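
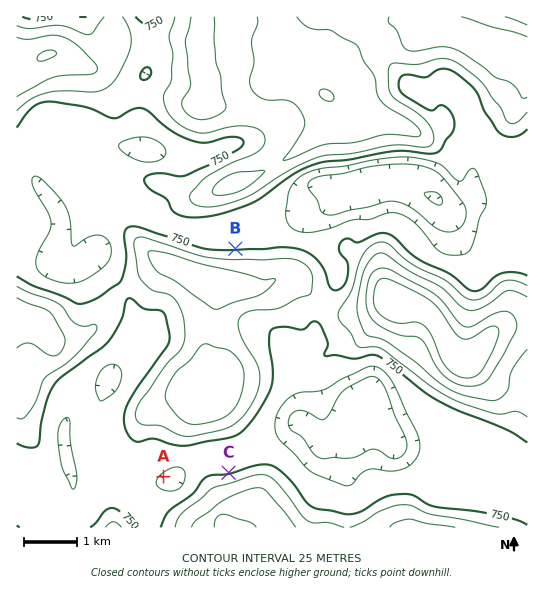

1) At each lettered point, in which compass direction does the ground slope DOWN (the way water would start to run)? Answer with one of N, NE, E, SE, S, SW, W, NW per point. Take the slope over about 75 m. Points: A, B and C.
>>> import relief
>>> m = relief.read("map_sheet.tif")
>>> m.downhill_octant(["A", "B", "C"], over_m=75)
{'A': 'SE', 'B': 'N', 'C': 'N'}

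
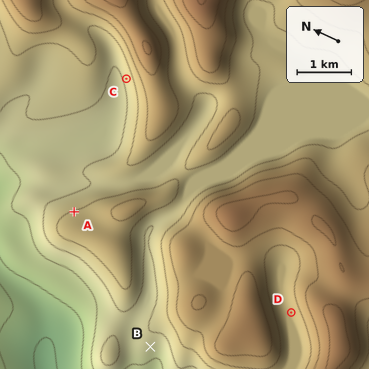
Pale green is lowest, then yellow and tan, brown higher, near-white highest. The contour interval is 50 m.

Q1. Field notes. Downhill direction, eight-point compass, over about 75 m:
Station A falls NE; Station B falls SW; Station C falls NW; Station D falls NW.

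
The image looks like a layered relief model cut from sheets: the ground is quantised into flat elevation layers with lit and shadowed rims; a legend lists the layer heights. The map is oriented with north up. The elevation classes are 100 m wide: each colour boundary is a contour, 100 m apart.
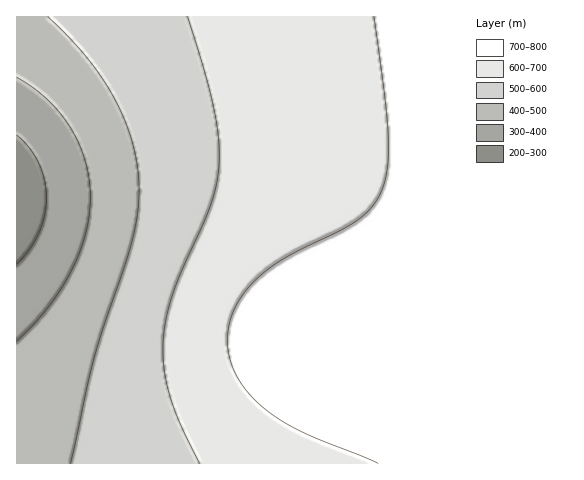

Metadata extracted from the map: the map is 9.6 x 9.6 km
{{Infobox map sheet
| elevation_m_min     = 240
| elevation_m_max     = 770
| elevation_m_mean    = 610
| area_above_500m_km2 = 73.5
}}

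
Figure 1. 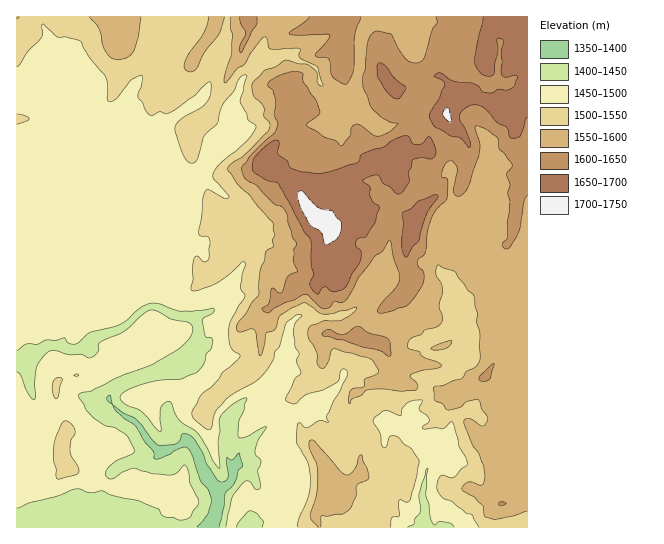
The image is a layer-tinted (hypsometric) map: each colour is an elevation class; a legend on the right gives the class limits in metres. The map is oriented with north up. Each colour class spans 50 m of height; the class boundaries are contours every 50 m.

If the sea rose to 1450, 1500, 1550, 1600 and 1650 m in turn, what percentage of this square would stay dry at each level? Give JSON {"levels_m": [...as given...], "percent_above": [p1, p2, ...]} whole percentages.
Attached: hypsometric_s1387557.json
{"levels_m": [1450, 1500, 1550, 1600, 1650], "percent_above": [92, 58, 39, 20, 7]}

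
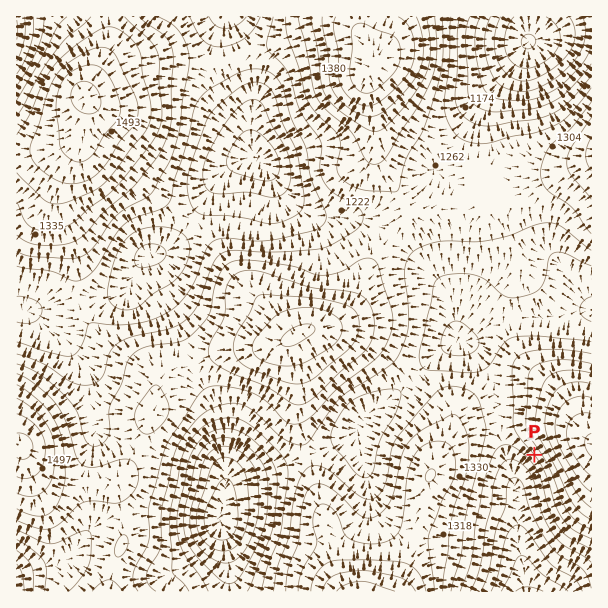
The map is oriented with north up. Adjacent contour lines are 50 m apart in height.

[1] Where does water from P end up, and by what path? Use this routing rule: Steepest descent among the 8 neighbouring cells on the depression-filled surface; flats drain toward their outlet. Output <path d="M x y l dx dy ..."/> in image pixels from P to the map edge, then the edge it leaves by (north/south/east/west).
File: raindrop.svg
<path d="M534 455l-16 16 0 9-2 2 0 60 2 1 0 6 1 2 2 12 1 1 0 27"/>
exit: south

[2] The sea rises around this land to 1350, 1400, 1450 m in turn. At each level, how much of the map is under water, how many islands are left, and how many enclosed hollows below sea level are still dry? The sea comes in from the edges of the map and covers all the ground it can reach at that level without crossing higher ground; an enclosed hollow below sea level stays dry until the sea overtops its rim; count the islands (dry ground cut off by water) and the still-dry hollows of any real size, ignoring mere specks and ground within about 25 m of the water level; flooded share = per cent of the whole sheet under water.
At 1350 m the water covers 76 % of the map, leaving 1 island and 0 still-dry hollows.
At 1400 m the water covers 86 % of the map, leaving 1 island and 0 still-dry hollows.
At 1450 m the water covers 91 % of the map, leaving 2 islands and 0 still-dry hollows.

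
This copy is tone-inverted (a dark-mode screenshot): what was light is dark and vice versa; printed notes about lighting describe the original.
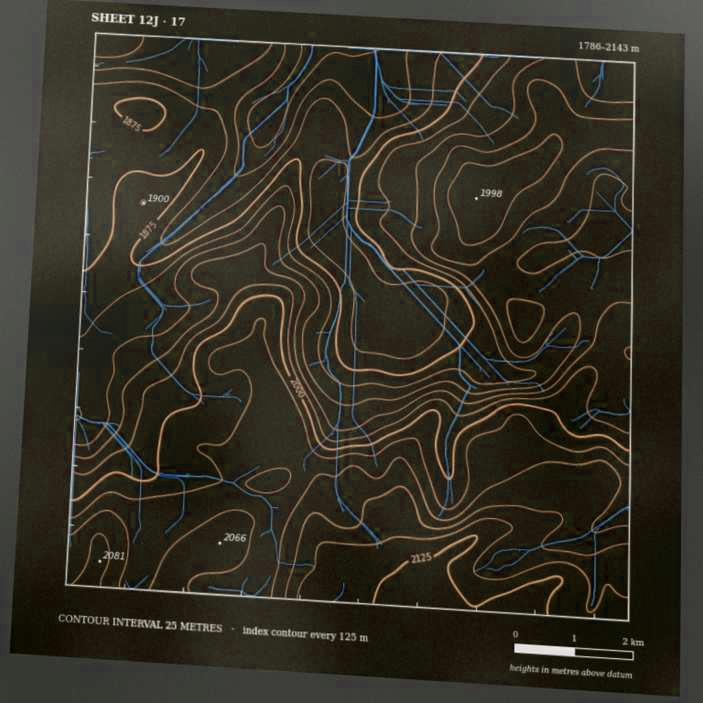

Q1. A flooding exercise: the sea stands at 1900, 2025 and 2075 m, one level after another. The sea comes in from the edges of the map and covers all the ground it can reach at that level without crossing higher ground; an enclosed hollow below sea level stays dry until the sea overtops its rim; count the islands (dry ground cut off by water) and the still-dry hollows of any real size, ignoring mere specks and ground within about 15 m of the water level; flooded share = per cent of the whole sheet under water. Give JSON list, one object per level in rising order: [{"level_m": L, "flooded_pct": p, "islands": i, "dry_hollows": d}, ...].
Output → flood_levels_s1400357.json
[{"level_m": 1900, "flooded_pct": 31, "islands": 0, "dry_hollows": 0}, {"level_m": 2025, "flooded_pct": 74, "islands": 0, "dry_hollows": 0}, {"level_m": 2075, "flooded_pct": 90, "islands": 0, "dry_hollows": 0}]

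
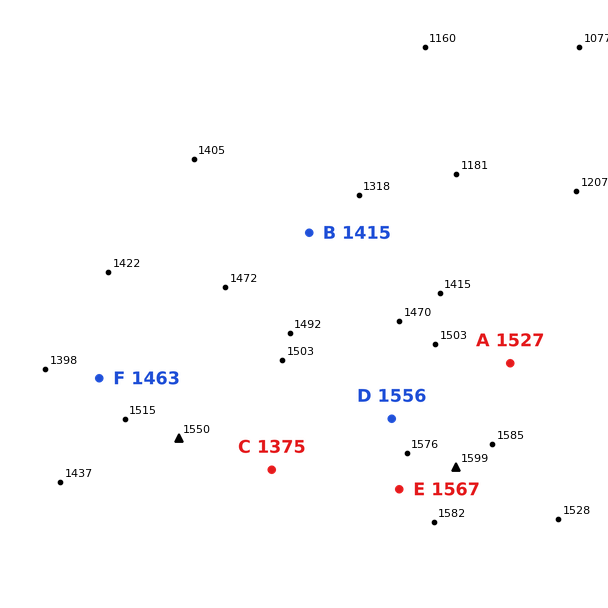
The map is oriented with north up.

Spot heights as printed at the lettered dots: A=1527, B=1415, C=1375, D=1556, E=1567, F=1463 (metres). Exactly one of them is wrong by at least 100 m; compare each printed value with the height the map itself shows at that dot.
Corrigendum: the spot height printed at C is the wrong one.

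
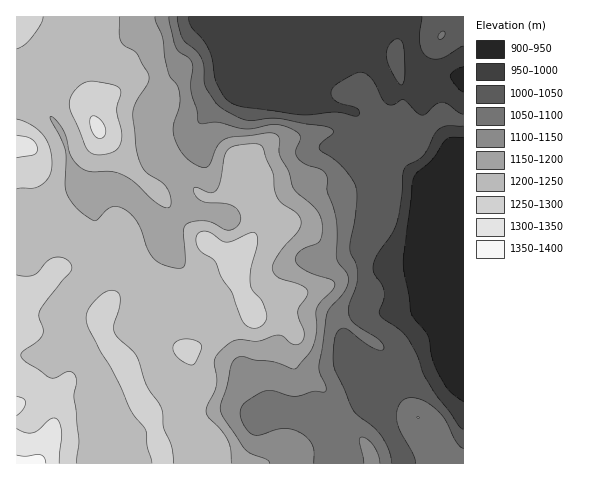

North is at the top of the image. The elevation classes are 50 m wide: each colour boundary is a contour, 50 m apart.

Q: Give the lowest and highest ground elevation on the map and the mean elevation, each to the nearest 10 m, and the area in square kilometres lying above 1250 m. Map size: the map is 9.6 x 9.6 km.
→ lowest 900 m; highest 1360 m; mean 1130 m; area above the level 10.2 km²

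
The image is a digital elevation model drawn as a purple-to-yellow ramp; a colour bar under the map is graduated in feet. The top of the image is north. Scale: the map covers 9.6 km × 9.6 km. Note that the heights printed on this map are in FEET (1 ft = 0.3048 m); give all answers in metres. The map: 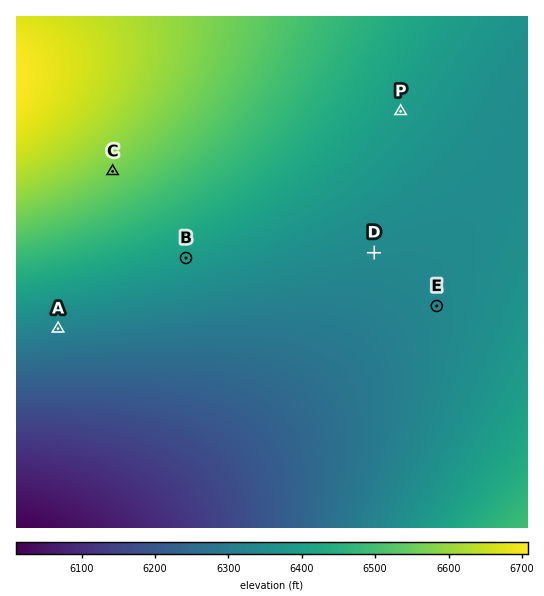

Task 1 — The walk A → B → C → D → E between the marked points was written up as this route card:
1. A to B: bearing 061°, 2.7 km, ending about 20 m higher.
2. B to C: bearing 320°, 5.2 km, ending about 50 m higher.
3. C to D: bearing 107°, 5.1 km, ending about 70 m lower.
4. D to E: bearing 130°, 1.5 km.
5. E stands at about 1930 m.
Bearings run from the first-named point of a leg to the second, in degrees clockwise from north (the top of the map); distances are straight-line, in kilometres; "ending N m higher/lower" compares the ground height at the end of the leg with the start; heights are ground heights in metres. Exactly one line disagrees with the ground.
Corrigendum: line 2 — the distance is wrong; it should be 2.1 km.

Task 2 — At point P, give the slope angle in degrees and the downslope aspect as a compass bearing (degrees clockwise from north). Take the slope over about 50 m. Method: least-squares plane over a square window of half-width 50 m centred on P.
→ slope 1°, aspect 126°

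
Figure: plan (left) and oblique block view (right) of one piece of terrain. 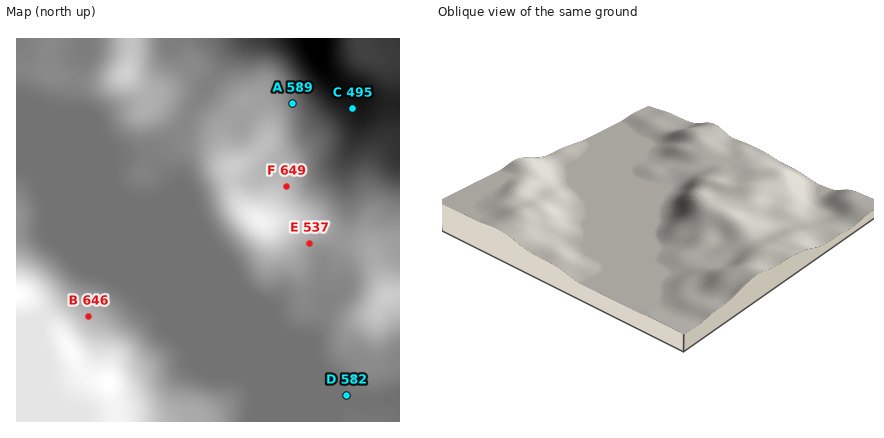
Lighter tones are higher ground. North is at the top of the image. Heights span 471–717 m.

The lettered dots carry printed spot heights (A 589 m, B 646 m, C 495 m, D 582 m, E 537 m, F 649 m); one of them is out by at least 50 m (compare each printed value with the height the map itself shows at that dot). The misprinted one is E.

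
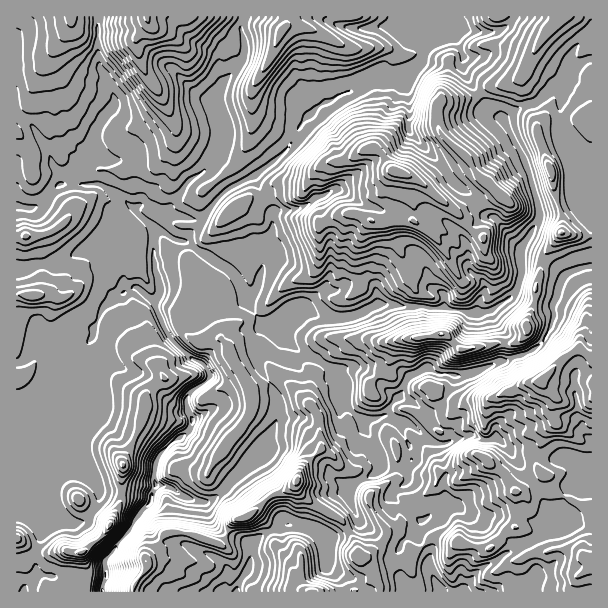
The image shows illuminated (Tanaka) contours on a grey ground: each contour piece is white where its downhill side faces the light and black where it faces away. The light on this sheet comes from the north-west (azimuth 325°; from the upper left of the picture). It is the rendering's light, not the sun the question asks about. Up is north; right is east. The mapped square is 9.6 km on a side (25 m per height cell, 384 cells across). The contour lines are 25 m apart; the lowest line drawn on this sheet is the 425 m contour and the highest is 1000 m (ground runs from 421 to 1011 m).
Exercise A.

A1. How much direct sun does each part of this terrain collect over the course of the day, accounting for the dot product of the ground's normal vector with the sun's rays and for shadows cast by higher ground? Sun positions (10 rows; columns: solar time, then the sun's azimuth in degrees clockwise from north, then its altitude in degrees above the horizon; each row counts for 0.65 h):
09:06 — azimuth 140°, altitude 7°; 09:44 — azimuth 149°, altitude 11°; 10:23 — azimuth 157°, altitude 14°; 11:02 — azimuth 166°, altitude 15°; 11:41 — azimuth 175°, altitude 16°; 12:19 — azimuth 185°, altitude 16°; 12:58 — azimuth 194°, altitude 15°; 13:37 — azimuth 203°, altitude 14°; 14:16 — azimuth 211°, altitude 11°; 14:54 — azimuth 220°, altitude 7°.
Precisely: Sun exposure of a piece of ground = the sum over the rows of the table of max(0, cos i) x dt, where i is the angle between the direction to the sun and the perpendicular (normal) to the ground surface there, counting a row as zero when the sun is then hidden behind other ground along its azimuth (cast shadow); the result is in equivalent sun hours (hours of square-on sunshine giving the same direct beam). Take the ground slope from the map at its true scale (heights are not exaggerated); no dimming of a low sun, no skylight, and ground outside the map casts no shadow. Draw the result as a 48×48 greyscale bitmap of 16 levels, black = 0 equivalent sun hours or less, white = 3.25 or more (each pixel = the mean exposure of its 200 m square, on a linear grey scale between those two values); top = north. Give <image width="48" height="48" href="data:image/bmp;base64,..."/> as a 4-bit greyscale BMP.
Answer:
<image width="48" height="48" href="data:image/bmp;base64,Qk32BAAAAAAAAHYAAAAoAAAAMAAAADAAAAABAAQAAAAAAIAEAAATCwAAEwsAABAAAAAAAAAAAAAAABEREQAiIiIAMzMzAERERABVVVUAZmZmAHd3dwCIiIgAmZmZAKqqqgC7u7sAzMzMAN3d3QDu7u4A////AJZlVYZFqZqqqpRUVBETSXaIasqtl3Znuph4iHRCe5h5qZVVVSAmqFenfKuHmYd3aYiu/5RWdnh2a6d3VlNJqGZoiszaV6ymZ8hHVesjE2Va6mZ3NEVDM3dml7yJtkVmQlQwAC5wAou4JJphECVlAVhlZDEBaZZDEhRSABaSAAAACf/nRGrHFWRlQxEjNmZmVVVWiDBFEAAAAibLvuxSaURHZTRnd4h3eGZnmEI3MQAAEABP/5ITaFR3h4h4u5eYdGZmMTV3QQJZcgACnYZWMmYjisyYdliGVmZmRFi8c6qIdCAAFFV5YQRWaGrthEiId2dmZnmYdEVUd0IAEFimNDZjQ4qqQmU1Z3dmZ3cUqiEkWIUyESlTRYhmMSVRFHeHiXd3ZlMVraEjNZhVVEMlVYVlVyABSZnNyHd3ZlNFir1EQll1VERFVlNHl2V6mHjMind2ZmVVeHVWMzd2ZnVUeGe5V5ecuJqXnHdmZmZmZ3eLhmd3iWNEntZGp2mM7cusm3dmZ3dlR7xzeIdnhCRmeGmLl0Iie7yWd4dmZ3dTJZr3GJVIUzVnZJtyISEAAWeHh1d3ZmZXh0IjunRlNFV4VXi3OdpBAABIh3Z3dmZ3UzM8qFVUVFnNy7zv/P/6QQAEqHZ3d2dlRBTKllZVV5qpqr3//4NomWEAInZnd2dmVDplRVZWZkMyIgEiVyAABpQAE3eId3ZmZHZmU1d3ZkIQAAAAAAAAAjIiJKy8uXVFQ3Z2ZkWad2ircxAAABIiEAM0MrqnmnhTNkV3ZmdZyqhnqYqoQnuZcjdUMRE0RneZp3Z3ZmdkjeuXeJmXjMuapUZlQVREVWd4hod2ZYd1NIyrqqmHm6S+pkRnVYh2VWd3d3ZUaHd2V5vLy6l3nHrLVGWJmMuqh2Znd2Q5qHd3iau83bl525qnVlStyomruXd3dliHu6mYmru8ve3f13qHiXN+yQAmqod3Wad0e6uomYjLvL7rdpkyrbUxJCIzWId1d2eZNoh4UyNXUkVneqV537ZkNYlUNXdZmqiZYUdqvVAAOaqIuSNrtTaWVpqTESaqmJlWlhFnd8xVd5q8cTa6ITe3Z4iIiamImpmEWZYzRZz8Zq61E2pyIkenZ3dphVZneJqpVYqDIzid2EIBFIlBI0hEZ4d4iGeHd5mYdXmYMQEki1AAKKUkNGclZ4WIiHeIiImYhmmYYxEBESICijESRYdVeVeImHZniZh2Z3iHZCEBAAIkhSIjVnVmiHmIiIZWiqdVaImHZTIQAAAiZmVFZkNmZoiIiIhorKZVaJmGZlQgAAACV4iImmJFVXiYiIeay3d4dmmnd2ZTEAESIyJrzMpVVXiZh3isxka6hkW7mIiHVDMyEAFEaJmXVneZiGrMlVrLmFN8uqrN2ohjECIjNHmIZXeJqpvcmcypmHRKy8zd7sh1MkRURFmZiHZou5qqnet4mGZXvMymRFQzMRRnVVeqh3Z4mXZmq5i7uWh2m6cgASRWZlMjM0WbuJh3h3Z4l2mry4ZDVTN7ynd3d3estjNaqQ=="/>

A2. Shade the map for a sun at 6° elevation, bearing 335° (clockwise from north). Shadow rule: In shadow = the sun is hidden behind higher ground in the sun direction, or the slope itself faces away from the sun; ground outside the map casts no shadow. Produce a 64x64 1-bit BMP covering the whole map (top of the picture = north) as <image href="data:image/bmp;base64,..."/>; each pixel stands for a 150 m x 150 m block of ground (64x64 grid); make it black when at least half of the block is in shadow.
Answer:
<image width="64" height="64" href="data:image/bmp;base64,Qk0+AgAAAAAAAD4AAAAoAAAAQAAAAEAAAAABAAEAAAAAAAACAAATCwAAEwsAAAIAAAAAAAAA////AAAAAACD5//AAEH8A2fz//gCDv7Bb/sf+PYM//Df+Af48sz88MD4H/hwxu4AgHh8/PBgAYAAPGD/+AABgAEeAP/wAAAAAZ8AP+AAAMADjwQfwAFtwAAP/g/Ix/OQAA//AfxD/AAAD8eA/gF8GwAPg8D5ABwHAAfD4HAQMB8AB+HwIAABPwAH8PAAAQ//AAPweAAD//8AA/h4INiPzwAB+DgD8M//AAH8EAPPj/8AAPgAAf/H9AAB+AAAf/DsAAB8AAD/+BwAAAwAHH/8DgAAHAA///+GAAAcAE7//+IMACQAMH+H4D8AAAAAAQBgf4AAQAAAEHB/gAAf/4B+EP+AAA////8w96EAB////zABnwAD////MAANAAD//7+/MAAAAH//P59+AQMAf/9/3/+AB+A//+/f/4IP8D/+788/gGf4f/xPzgfBg/g/+MfAAcAJ+AwPz8AAwLwfgB8fxHBMxgHg/ggMcDxjAPx8GAw54THAfHgACAQBuPB+IAAIBAA+eA8AAAAAAD48AwAAAAAAPj8AAAAAAQA/P4AAAAABgF8fwBAAAEDg/5/gAOMAAOH/v/AB94AA8f+//AB/4AHjf7//gA/4A+D/n//AAHwH8f+f//AAfg/7/4//+AB+D/P/z//AED8Hw//H8AAYPwOD/4fAAAAfAYM/gw+AHh8BgD+AP4AGDw=="/>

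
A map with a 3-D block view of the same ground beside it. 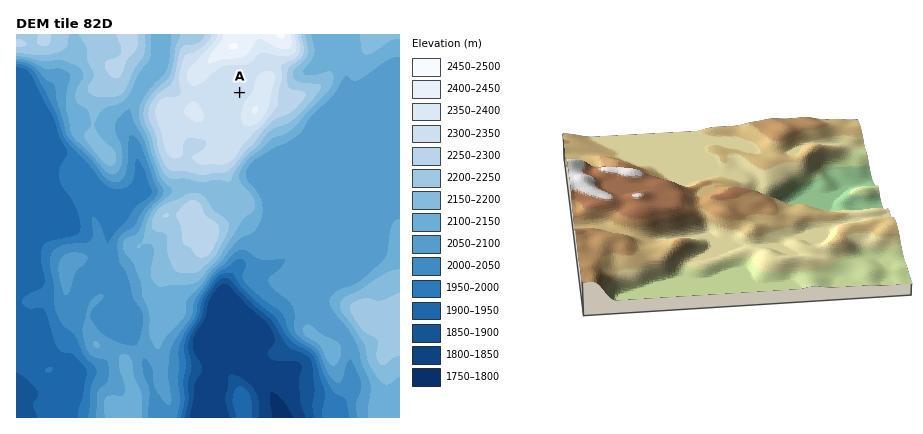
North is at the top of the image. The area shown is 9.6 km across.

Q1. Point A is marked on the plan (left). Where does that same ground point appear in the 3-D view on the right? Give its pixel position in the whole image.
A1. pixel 618 182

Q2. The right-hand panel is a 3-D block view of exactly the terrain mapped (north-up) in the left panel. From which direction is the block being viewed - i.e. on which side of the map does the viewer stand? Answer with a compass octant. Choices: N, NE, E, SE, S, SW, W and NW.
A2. W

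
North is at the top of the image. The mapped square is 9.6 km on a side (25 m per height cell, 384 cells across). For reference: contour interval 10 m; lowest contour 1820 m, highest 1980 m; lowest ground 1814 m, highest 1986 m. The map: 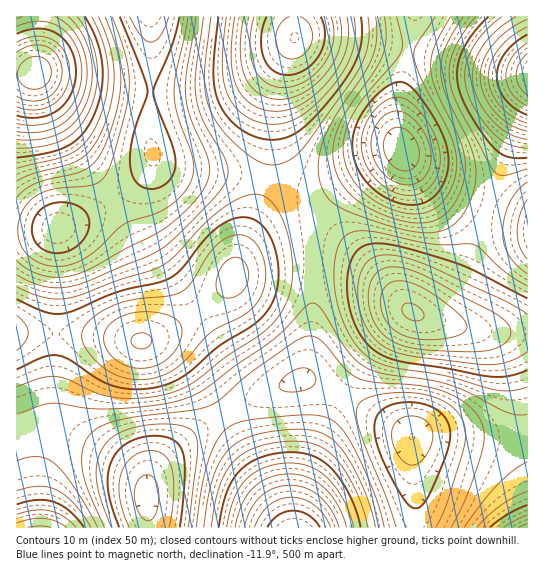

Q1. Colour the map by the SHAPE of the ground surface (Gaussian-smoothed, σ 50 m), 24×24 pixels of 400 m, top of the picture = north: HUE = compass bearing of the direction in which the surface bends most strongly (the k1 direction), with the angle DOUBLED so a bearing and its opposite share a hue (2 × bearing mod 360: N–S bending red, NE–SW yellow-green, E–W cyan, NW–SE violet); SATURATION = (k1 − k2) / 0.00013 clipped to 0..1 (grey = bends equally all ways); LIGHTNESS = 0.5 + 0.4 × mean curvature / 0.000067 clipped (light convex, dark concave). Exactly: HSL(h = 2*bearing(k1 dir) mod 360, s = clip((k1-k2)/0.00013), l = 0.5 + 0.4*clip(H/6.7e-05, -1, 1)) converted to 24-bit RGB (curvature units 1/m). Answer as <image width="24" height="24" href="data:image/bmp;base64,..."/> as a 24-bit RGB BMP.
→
<image width="24" height="24" href="data:image/bmp;base64,Qk32BgAAAAAAADYAAAAoAAAAGAAAABgAAAABABgAAAAAAMAGAAATCwAAEwsAAAAAAAAAAAAAseAj+tdC/6JE3TIdaR5aFwgrDQgtJCReYXKDhaiFlMKVpdGlyN295ufO4tLFx5eydTu2JROBEhNkL0RmQn9OPKQtM6sfTLMghq8b79YK/6EPyU0YYSQ/Gw8tDRAwJkFjVJuSf72Pks2amtCbttKi2dak2LeWwXR8jj6fOhl9JhZ0Pjl9Y4VkcqtIVqYtUJchfpw5ybss5Jgox1Ylbi8/Jx04FCQ3ImVoOK56Zcx/g86MkcaOscGRzbmJ1J53wGVejkWJPCJzKBt0STqKk3SOq6hzkqxWbZZDgZRbrZ5WyX9Ly0MwiDJERS9HID9AGmxKGrBNK9pIVcxZfLdurbB4w5lw04Zix15LhURcPixVIyFMPzxgh21js5lpsaZnjZtfeo9ck4Rft1ZHyys2qCpAaDxDNFk+GH83CqssD8EgLLclWqA/k5tQuIJN02pD10Yqjy4sQSYuHhohKjIlanE0trI2wcBElaZSZ4dJdXBSkkJGvSlFxylHoUtMXY1TJqpEELExEaIcJYwaP3wmYXo0kHY8vlEr1CcTpRYRUxsXIxsTIysVSGQbhKsdnsYmg606VYFLUGJQdkdjrD5xyF2Cvo2WmLOaZsCOOLZoLo88MHYmNWoiPmQpZmg3jT4vwRAYxwQUkhcdWjgtPVcwPIYrXrwre801b7JBXo2aRlSJUEKUjV21wp3K1crZy87Zo7TJc4usYIJ/VnZLQHc3MGo1O1VDaDhQrx9U7BNR1UJspHKSZayvW8mzcsylg8SXe7GRanbQNUPZMD7danTYtLre3N3q2dPnwKDZtWbLsVqtkXByXZRkP4h1Lk9rQitvqjCl1Waq2K7KwMXdps/qk83wnMnpp8HdmafTdnjkRUzwPlDwcYjirb3bx8jbzq7X2W/d4kXX0F6zto+bi6ydRZWvHDyKHRaDZzazvKHJ4eXq2+vww+D1mMLzk7Dpoa3gnJ/eZ3XNPUPcPEDZa3bEmaS1sp2qvnCr1za/4Ti+1nyuzrSzqsC3TH69ESSUDRGJOki7rtHR3O/k2/DspcngdJHPdYa8iJu3iJu/T4iOPkeFUUSFhGSInI5toHtknE14sjSfzVCy1KK039XLusa3TVa2ERKHER6EPZHCoeC/zO/UuNfGh4WujV6ViHNifaFZVqNZL1kyLDY3QzU5c2NAnZRDj4VSeFVwgUiUsnW007q45dvOx6usdkipJhl7Hz2GQs+8juutqOO0la+yrUqaoTdhqW49orwyWZsuLT4kGBwXLjAiaHQxhKU7apFRU214TlaLhIGfysGs38myy4SKoz6kQCp8MnmZRuKdc++cfsufjVmntSGg0CBu2W9I2s1EfJ4vQTcuGh0aKj8lSpAuUr82SKJZRH2ARmZ6aYxvwrh42ap2zVlUoD98WkqEQrycTO6IT+qDTKeWYCyAnxOW5iN87IZy6bJxsoo+ZTA6OzowLWw1I8AtLdRBQZ5qPmVrQlNYbnZKva4415wzw2A1mE1RZ5BtVc9zR+xlLcpXMlNcLBM6YxVc0SZQ9JJy96F01k0xkC0zZGtFK6w6E+g7JMtZO39uNjtTSjpHcGM4qpkpwp8ksoczopRMerhUX9xLQt0vNXgzFxUfHw8kLBIjn0Qn+ZQ//4lJ8C8Wv1AxkrJKLuMvD/RDIatpK1JjMyZPWzRWf1pCsJY3v6kxt6o3p707jNc1euYnZK8lOUEnHxMgIBAjIRIXhWAl9Z4U/3sg9DsQ05dsttmBaO9jIe9iG5WDFi5ZJhhcZzV9nVputoplvptbwatNw88+sOUqmOAVaIclLCYfGxAjGQ4lNSU4hXJC05o65Xo/42RI5dTK5vHatfC2UeKjEnqdBR1hDgpxVS6isW+zv4eVxYN/yZBy1bll3ONOttstZH44JCk6CwoqDwxKMDOCdXOcuY+Q0JKf26Ww6uHo5uvg3e7gitTcCFG7ABRoAAV7OiSuo2y6x4mv0Yql14+X37Ca4s+ZyM+BXplvIUR5ARxwACKXFUXcdIfVrafZ0sDm6tzv5+Dr6ePi6ePiqa7cBRjNAAdmAANqLh+Yk1uuv36oz42t26e46cvK7+Pc3dnNi6jAE1jKADWcADyqA17wYpPinK3jw8Tt3trx6eTi7+Lc8Nvb0pvZOw+3CQBWBgBQLh93gVeSqXuQu5aj0bm/7ODf7OPf6eLjrLHXGk7qADOmADmUD2a0OqfMb7/NlsbVzdvj0t2k9eTG9cay2GCFahqKFAI9DQQ2LSBib11/mpGFqbKcvsq44+ba7Onf6uLhwrHTNjHUBhiVCSVwIFR2OJJ1ObReQsZjb8dw"/>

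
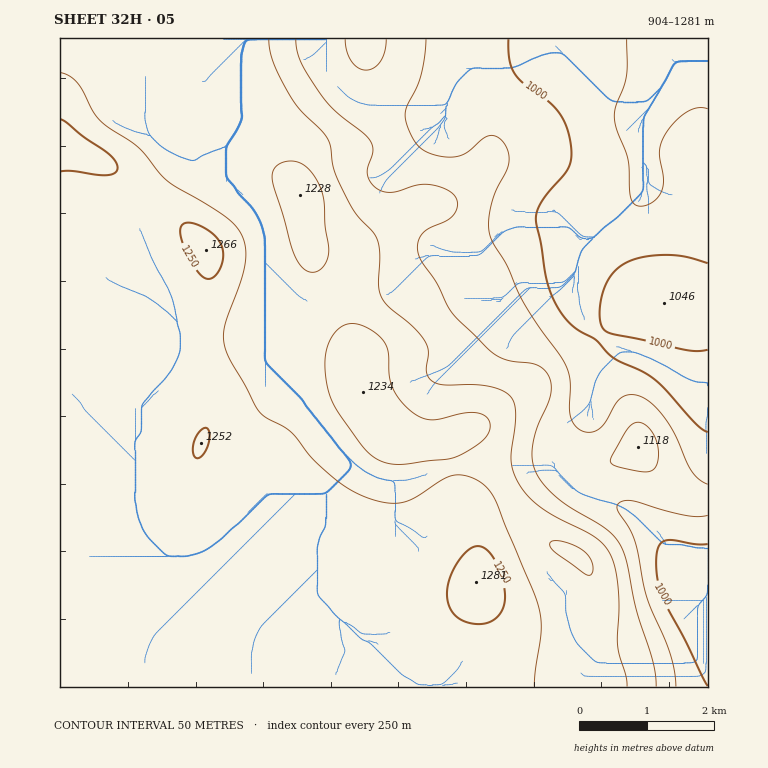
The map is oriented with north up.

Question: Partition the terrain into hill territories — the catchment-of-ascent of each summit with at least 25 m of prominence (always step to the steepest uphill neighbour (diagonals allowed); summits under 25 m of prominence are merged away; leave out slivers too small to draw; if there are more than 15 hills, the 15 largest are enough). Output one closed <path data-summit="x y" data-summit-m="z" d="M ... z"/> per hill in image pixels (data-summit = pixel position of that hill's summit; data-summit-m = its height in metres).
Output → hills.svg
<path data-summit="476 582" data-summit-m="1281" d="M708 38l-648 0 0 16 7 1 19 12 9 13 63 63 29 17 15 3 17-8 10-13 15-28-1-20 12 15 6 0 17-6 46-31 3 0 14 19 17 12 17 5 67 10 8-23 8-17 10-9 17-5 28-4 37-11 9 0 30 30 34 20 10 4 14 0 9-8-13 24-2 8 0 19 6 36 30 7 31 2z"/><path data-summit="300 195" data-summit-m="1228" d="M559 49l-9 0-37 11-28 4-17 5-10 9-8 17-8 23-67-10-17-5-16-11-15-20-3 0-46 31-17 6-6 0-12-15 1 20-22 38 1 14 6 17 18 17 14 22 5 17 1 22 19 32 11 9 19 8 18-11 25-10 39-6 31-20 15-7 30 2 11-3 32-22 18-9 31 2 22 14 40-29 15-18 3-10-5-37 0-19 2-8 10-19-3-1-3 4-14 0-27-12-17-12z"/><path data-summit="363 392" data-summit-m="1234" d="M559 224l-24 0-10 4-40 27-11 3-15-2-20 2-41 25-39 6-25 10-18 11-19-8-10-8-20-32-1 4 0 47 32 79 25 36 33 38 12 8 13 5 24 2 29-10 30-7 48-1 15-4 22 0 4 3 3-12 29-32 5-10 7-32 7-14 9-11 9-2-19-11-18-20-7-15-3-24 5-25 8-14-9-7z"/><path data-summit="60 147" data-summit-m="1269" d="M302 517l-74 32-34 12-17 0-25-5-92 0 0 131 186 0-1-31 4-20 40-100z"/><path data-summit="201 443" data-summit-m="1252" d="M265 275l-1 25-15 37-65 7-15 32-22 22-10 23-7 41 0 50 14 29 13 13 6 3 14 4 24-2 101-42 21-20 26-34 0-5-4-5-22-25-25-36-32-79z"/><path data-summit="60 313" data-summit-m="1243" d="M71 216l-11 1 0 338 102 2-18-16-12-22-2-57 6-36 8-23 25-27 11-21 1-6-1-21-9-18-11-11-12-7z"/><path data-summit="638 447" data-summit-m="1118" d="M627 349l-14 2-9 11-7 14-7 32-5 10-29 32-3 13 5 11 20 17 13 7 30 9 17 10 31 33 39 4 0-168-11-3-38-22z"/><path data-summit="664 303" data-summit-m="1046" d="M650 182l-6 3-1 8-15 18-35 23-8 10-7 15-3 20 3 24 10 20 22 20 13 6 36 12 38 22 11 2 0-194-43-4z"/><path data-summit="206 250" data-summit-m="1266" d="M221 153l-19 10-18 0-7 4-48 53 1 12 26 61 15 17 7 13 4 23 8-3 58-5 16-38 0-24 3-12 0-15-3-17-10-24-25-25z"/>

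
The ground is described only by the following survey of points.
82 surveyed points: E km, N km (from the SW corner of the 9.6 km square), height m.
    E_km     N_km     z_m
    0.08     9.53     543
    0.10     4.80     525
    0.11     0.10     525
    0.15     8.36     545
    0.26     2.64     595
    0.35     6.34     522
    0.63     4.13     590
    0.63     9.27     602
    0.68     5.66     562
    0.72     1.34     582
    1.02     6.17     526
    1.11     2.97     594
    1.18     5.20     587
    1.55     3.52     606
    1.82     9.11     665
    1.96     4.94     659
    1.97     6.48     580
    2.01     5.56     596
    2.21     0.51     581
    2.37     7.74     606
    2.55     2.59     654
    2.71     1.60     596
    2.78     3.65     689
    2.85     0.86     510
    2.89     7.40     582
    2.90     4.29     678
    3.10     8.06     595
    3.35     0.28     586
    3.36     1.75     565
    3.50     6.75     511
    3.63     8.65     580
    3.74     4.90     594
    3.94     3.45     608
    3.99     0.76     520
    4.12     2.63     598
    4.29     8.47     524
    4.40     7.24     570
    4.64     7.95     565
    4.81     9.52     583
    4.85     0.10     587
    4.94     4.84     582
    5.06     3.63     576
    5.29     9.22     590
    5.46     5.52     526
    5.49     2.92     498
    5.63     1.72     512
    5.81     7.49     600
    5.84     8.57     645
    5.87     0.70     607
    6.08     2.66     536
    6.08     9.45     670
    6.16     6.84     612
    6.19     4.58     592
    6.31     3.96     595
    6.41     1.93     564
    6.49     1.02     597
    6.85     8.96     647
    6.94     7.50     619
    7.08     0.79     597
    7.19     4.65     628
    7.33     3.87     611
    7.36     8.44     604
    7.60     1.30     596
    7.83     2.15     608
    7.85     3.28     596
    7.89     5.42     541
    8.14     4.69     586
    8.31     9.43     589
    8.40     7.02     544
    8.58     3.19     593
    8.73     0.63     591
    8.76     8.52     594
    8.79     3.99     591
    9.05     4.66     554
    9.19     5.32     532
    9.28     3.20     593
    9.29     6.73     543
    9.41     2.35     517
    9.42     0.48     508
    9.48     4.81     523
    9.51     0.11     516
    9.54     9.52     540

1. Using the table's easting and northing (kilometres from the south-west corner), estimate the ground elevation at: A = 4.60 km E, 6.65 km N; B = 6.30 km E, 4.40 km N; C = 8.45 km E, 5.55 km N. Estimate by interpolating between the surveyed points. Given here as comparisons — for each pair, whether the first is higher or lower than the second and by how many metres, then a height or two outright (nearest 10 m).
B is higher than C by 80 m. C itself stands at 510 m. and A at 540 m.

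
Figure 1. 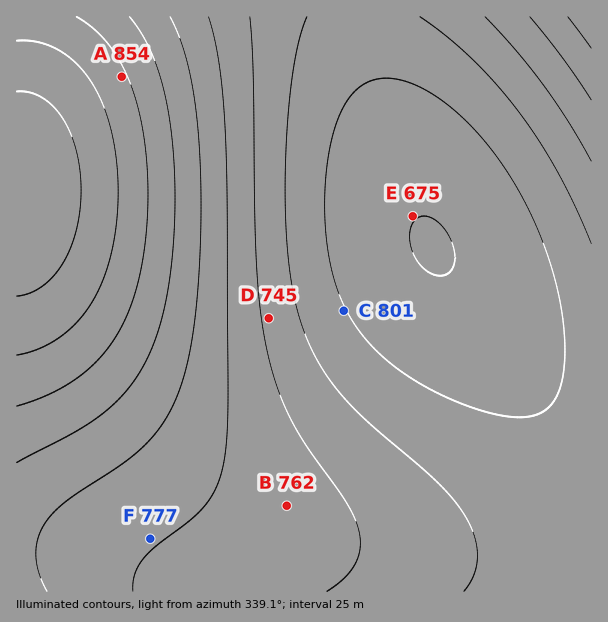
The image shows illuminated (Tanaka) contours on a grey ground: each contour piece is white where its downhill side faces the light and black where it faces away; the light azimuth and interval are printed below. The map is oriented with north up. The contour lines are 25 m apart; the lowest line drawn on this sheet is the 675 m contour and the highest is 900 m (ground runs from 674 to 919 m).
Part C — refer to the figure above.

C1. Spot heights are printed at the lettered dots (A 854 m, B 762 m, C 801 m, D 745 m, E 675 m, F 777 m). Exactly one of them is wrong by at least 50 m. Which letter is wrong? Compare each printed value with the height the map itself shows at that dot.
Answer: C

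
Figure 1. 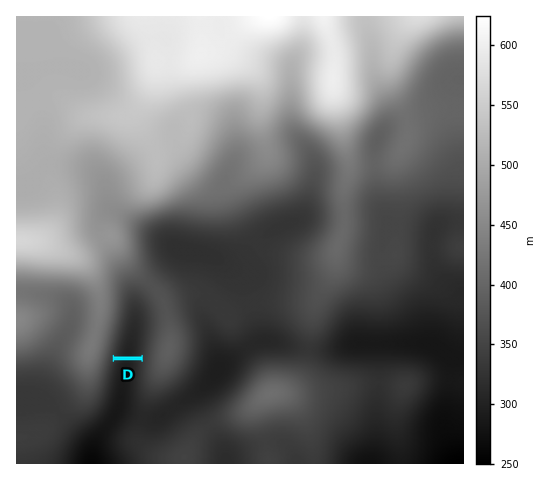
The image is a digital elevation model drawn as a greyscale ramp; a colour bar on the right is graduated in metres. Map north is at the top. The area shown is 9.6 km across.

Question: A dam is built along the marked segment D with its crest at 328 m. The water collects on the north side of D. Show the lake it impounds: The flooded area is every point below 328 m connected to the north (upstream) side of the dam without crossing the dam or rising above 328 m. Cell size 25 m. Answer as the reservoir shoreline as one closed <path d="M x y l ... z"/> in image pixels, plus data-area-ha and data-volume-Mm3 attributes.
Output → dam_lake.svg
<path d="M138 308l-5 0-4 5-14 42 1 2 26-1 1-19 1-1 0-15-2-8-4-5z" data-area-ha="45" data-volume-Mm3="5.55"/>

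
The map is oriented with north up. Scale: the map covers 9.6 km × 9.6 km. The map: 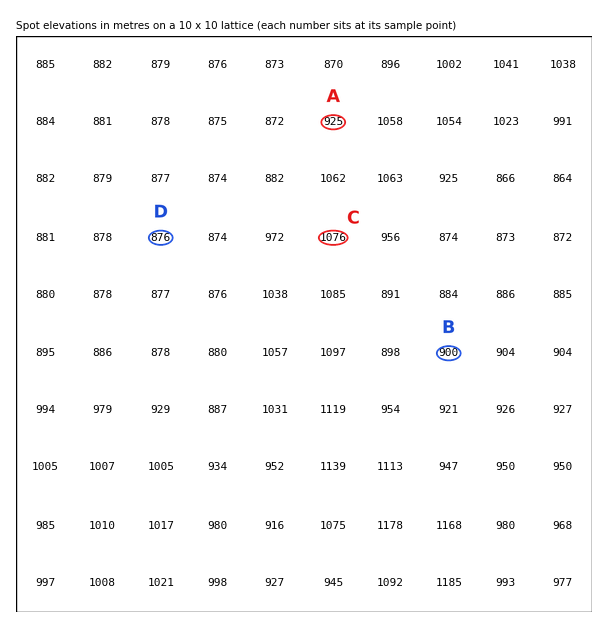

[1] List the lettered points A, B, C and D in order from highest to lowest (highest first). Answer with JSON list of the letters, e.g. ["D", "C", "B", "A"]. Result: ["C", "A", "B", "D"]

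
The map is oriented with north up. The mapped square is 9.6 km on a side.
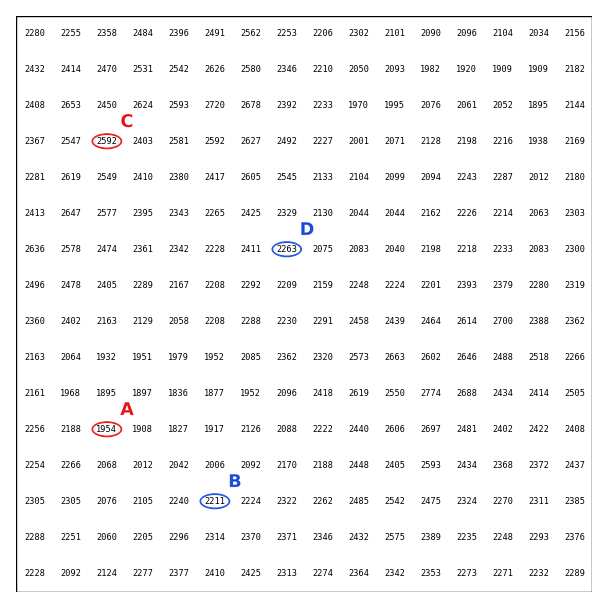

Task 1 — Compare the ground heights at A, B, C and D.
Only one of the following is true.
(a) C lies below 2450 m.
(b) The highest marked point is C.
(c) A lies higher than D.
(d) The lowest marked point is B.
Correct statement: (b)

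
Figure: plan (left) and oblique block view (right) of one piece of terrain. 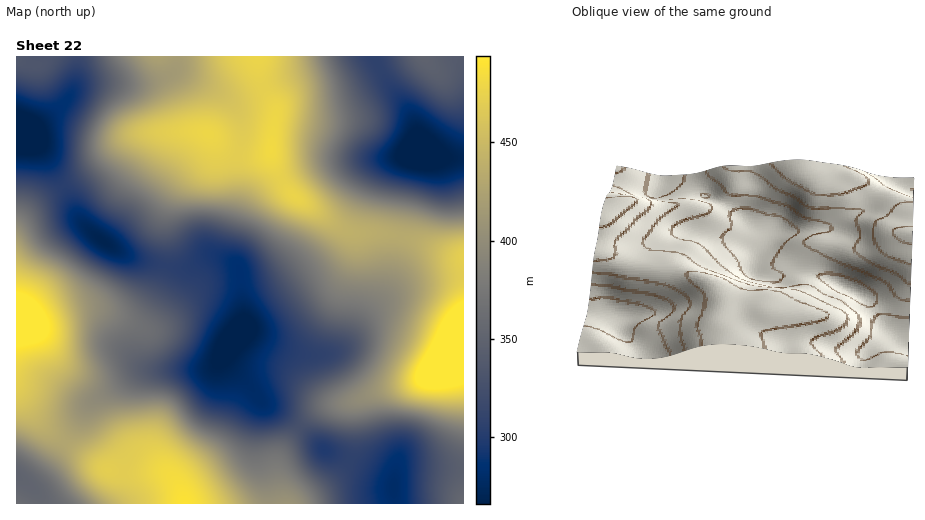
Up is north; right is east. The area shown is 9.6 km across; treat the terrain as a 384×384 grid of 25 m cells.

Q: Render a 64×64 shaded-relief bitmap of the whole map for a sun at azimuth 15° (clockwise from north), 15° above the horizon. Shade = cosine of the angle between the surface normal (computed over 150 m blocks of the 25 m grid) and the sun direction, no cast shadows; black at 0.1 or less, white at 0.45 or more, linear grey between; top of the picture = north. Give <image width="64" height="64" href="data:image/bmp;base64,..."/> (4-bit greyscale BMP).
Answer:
<image width="64" height="64" href="data:image/bmp;base64,Qk12CAAAAAAAAHYAAAAoAAAAQAAAAEAAAAABAAQAAAAAAAAIAAATCwAAEwsAABAAAAAAAAAAAAAAABEREQAiIiIAMzMzAERERABVVVUAZmZmAHd3dwCIiIgAmZmZAKqqqgC7u7sAzMzMAN3d3QDu7u4A////AIh3dlQyIjNFZmZmd3iImZqpmIiJmamZiHd3d3ZmZmZ3iHdlQyIiNFVmZmZ3eImZqqmYiImaqpmId3d3dmZmZ3eHdlRDIiNFVmZmZneIiZqqqpmImaq6qYd3d3d2ZmZnd3ZlRDMzNFZmZmZnd4iZqqqpmIiaq7uph3d3d2ZmZnd3ZUQzMzRVZ3d3d3d4iZqqqqmIiJqru6mHd3ZmZmZmd3dUMyM0VWd3d3d3d4iZqqqqmYiImqu6mId3ZmZmZmZmZjMiI0VniIh3d3eIiaq7uqqZiIiaqqmId2ZmZmZmZmZmIiI0VniJiHd3d4iau7u7qqmZmZqpiHZmZmZmZmVVVVUSI0VniJmYh3eIiau8zMu6qqqqqph2VVVVVVVVVURERCI0VniJmZiIiIiZq83dzLu7u7uph1QzMzREREQzMzNEM0VneImZmZmZmZq83d3My7u7u6l1QyIiIzMzIiIiIjNEVneIiJmZqqqqq7zd3cy7u7u6mGUyISIiIiEQAAARIlVmd4iIiZqru7u7zN3My7qqqZmHZUMiIzIiEAAAAAARVmZ3d4iImqu7vMzMzMu6qpmIh3ZlVERERDIQAAAAABFmZnd3d3iJq7vMzd3LuqmZiHdmZmZmZmZlRCEAAAABEmZnd2Zmd4mau8zd3cupmYiHdmZmd4iIiHdlQyEAARIjZ3d2ZmZneJqqvMzMupmIiHdmZmd4maqZmHZVQyIiIzR3d2ZlVmeImZmqu7upmIiId2ZmZ4iaqqqZh3ZlVERERGZmZmZneIiYiIiZmZiIiId3ZmZ3iJmqqpmId3dmZVVVZmZVZniJmYh3d3d3d3d3d3dmZ3eIiZmZmYh3eId2ZVVlVVVniJmYh3ZlVWZmd3d3d3d3d3d4iIiIiHiIiId2ZVVVVWeJmYh3ZlVVVVZnd3d3d3d3d3d3d3d3d4iIiHdmVVVWd4iId2ZmVVVVVmZ3d4iHd3dmZlVWZmd3eIiIh3ZVVWZ4iId2ZmZmZmZmZmd3d3d3ZmZVVEVVZmd3d4iHd1Vmd4iId2ZmZmd3d3dmZmd3dmZmVVREREVWZ3d3d4h3ZneIiIh2ZmZneIiId3ZmZmZmVVVVRERERFZnd3d3iIh3iImZmHZmZ3iImZiHdmZmZlVVVVREREREVmd3d3iIiIiZmZmYd3d4iJmZmYh3ZmZVVVVVVEREREVWZ3d3iImZmZmZmZiHiImZmZmZiHdmZlVVVVVEREVVVVZmZ3d4iZmpmZmZmYiZqqqpmZmId3dmZVVVVURFVVVVVmZmZ3eImaqZqqqZmqu7uqmZmIh3d3ZmVVVVRFVVVVVVZmZmZ3eIqqqqqqq7zMy6qZiIiHd3d2ZVVVRFVVVVVVVVZmZmZ3eqq7u7zM3d3LqZiIh3d3d3dlVURFVVVVVVVVVVVWZmZ6u8zMzd3u3LqYiHd3d4h3dmVEREVVVVREVVVVVVVmZmq8zd3d7u3LqYd2Zmd3d3dmVERERVVUREVVVVVVVWZmarzN3d3dy6mHZVVVZnd3ZlRDM0REREREVVVVVVVmZnd7u8zd3cy5h1VEREVWZmZUQzIzNERDNEVVZmVWZmZ3iIu7u8zMuodlRDM0RVZmVEMiIiMzMzM0RWZmZmZnd4maq6qqu7qYZUMzM0REVVRDMiESIiIiIjRWZ3d3d3iJmru6qqqqmXZDMzNEREREMyIhERESERIjRWd4iIiImZq7zMqqmZmHZDMjNERERDIhEREREREREjRWeImZmaqqvM3d2qqZiHZUMjM0REQzIRAAERERERIjRWeJmqq7u7zN3d3bqpmHZUMzMzM0QzMhAAARIiIiM0VniZqru8zM3d7t3MuqqYdlRDMzMzMzMyIRERIjMzRFZ4mqu7zM3d3e7t3Mu6qph2VEREQzMzMzMiIiIzM0RVZ4mru8zM3d3e7d3Lu6qqmHZURERDMzM0REMzNERERVZ4mrvMzMzd3d3dy7qqqqqYdlRDMzMzM0RERFVVVERVZniau7u8zMzMzMu6qZqqqph2VDMzMzM0REVVVWZlVVVmeJqqqqu7u7u7qpmZmaqpmHZUMzMzMzREVVZmZmZmZmd4mZmZmZmZmZmZiIiImZmHdlRDMzMzREVVVmZmZ3ZmZ3iIiIiId3d4iId3d3eZiHdmVURDMzREVVVmZmZ3d3d3iIh3d2ZmZmZ3d2ZmZYiHdmZmVVVERFVVZmZmZ3d3d3d4h3dmZVVVVWZmZlVVd3ZmZmZmZmZmZmZmZmd3d3d3d3d3dmZmVVVVZmZlVVV2ZmZmd3d3iHd3d3d3d3iHd3d3d3d3d3ZmZmZmZlVERWZVVmd4iImZmZmIiIiIiId3d3d3d3d3d3d3d3ZlVERFVUVWd4iJmqqqqpmZmYiIh3d3d3d3eIiIiIiIdlVDNEVERFZniImaq7uqqpmZmYiHd3d3d3eIiIiIiYh2VDM0RUM0RWd3iJmqqqmZmZmYiHdmd3iIiIiImZmZiHVDM0RVMzRFZnd3iJmYiJmZmYiHdmZneIiIiImZmZiHZUMzRVYzREVWZmZ3d3d3eIiIh3ZmZmd4iIiJmZmZiHZUM0RWZjRFVVVVVWZmVWZneId3ZmZmZ3eIiZmZmZmIdlRERWZmRVZlVVVVVUREVWZ3d2ZmZmZnd3iJmamZmIdmVERWd3dmZ2ZlVVRERERFZmZmZmZmZmd3eImaqpmYh2VVVWd3d2d3dmZVVERERFVmZmZmZmZmZ3d4iZqqmZiHZVVWZ3d3"/>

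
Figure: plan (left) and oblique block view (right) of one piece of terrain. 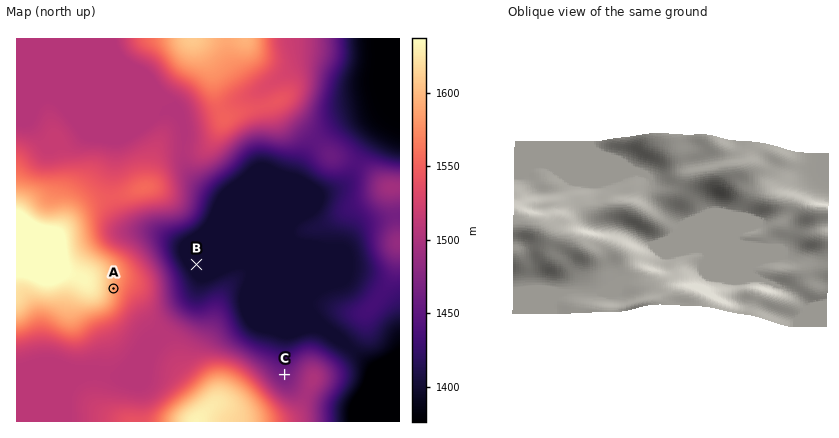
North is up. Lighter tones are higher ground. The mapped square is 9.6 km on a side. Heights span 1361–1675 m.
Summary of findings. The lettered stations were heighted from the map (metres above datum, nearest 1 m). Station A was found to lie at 1588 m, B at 1400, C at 1465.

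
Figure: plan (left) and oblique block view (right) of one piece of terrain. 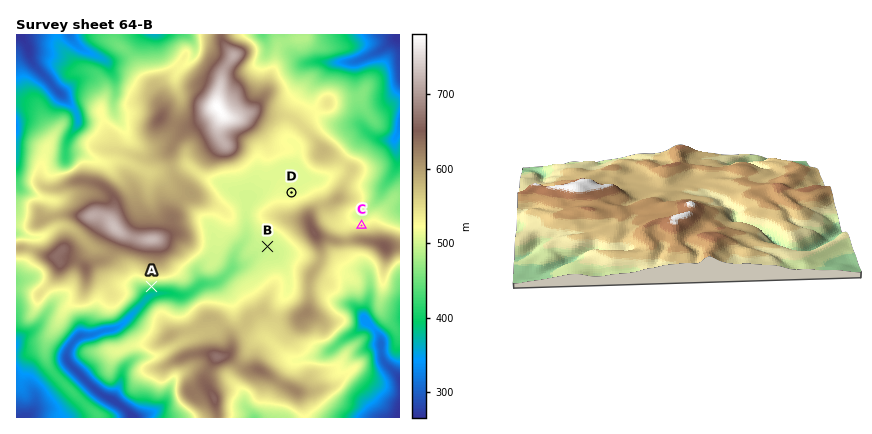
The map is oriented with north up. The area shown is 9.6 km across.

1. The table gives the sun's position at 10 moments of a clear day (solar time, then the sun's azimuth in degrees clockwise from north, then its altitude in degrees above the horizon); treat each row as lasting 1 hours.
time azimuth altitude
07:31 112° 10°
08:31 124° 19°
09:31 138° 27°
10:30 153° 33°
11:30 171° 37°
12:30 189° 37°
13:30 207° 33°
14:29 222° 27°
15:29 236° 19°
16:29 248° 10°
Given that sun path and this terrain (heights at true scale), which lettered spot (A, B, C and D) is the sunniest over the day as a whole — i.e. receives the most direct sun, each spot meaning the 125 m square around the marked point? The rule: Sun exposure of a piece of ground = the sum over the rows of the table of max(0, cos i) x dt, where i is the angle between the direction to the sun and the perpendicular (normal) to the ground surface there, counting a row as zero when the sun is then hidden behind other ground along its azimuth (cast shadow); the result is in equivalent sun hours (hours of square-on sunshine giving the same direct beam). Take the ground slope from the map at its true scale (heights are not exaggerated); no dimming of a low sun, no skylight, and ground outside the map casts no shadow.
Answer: A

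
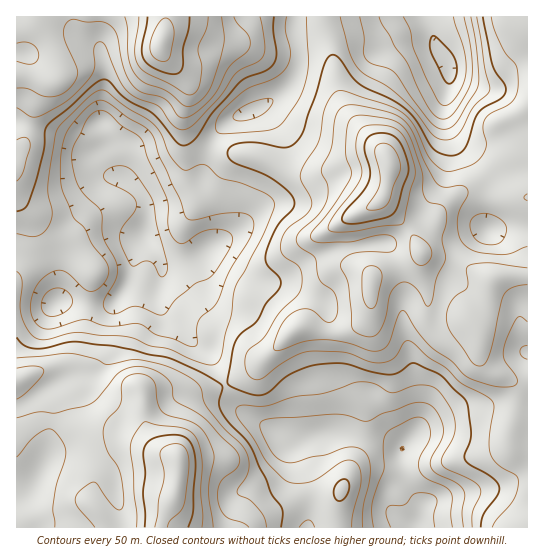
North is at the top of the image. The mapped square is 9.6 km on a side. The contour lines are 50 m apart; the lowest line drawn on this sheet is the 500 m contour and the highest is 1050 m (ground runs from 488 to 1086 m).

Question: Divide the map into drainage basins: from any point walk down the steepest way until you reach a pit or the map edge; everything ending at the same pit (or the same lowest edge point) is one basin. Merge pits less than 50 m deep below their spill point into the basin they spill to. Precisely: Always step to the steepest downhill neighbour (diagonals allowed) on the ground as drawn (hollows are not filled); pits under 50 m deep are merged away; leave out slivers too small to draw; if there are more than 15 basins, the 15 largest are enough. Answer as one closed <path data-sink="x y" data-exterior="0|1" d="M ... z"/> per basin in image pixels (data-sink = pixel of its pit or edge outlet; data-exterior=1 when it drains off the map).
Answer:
<path data-sink="145 234" data-exterior="0" d="M165 16l-126 1 1 6 15 28 4 23-4 7-6 2-8 7-6 15-8 32-11 26 0 32 17 20 8 14 10 8 16 7 26 29-13 86-6 6-29 4-16 6-13 7 1 53 16-11 8-3 10 0 44 11 16 0 20 7 20 10 20 6 6 4-2-9 0-29 5-18 7-7 35-9 27-14 44-42 6-4 24 5 16 0 22-8 8-11 3-36-17-19-4-19 0-20 3-4 23-11 6-6 6-23-1-16-6-6-9 0-51 20-23 2-13-4-29-15-40-5-16-7-9-7-7-14-1-9 5-21-1-8-5-10-20-21-3-7 5-18z"/><path data-sink="414 527" data-exterior="1" d="M421 253l-11 8-27 10-11 7-1 31-4 9-6 6-22 8-16 0-24-5-6 4-44 42-27 14-32 8-10 8-5 18 0 29 4 12-2 21-4 16-10 20-1 9 366-1 0-48-20-30 0-15 9-29-1-19-9-7-17-8-7-8-3-5-1-25-14-17-36-13-6-25z"/><path data-sink="449 67" data-exterior="0" d="M527 16l-203 1 9 42 4 31 4 12 7 12 36 39 5 9 0 13-6 23-6 6-23 11-3 4 0 20 4 19 18 19 10-6 34-14 4-4 0-14 14-14 6-16 14-13 15-4 33 7 19 0 6-2z"/><path data-sink="247 113" data-exterior="0" d="M323 16l-157 0-1 13-5 18 3 7 20 21 5 10 1 8-5 24 8 20 17 11 14 4 34 4 29 15 13 4 23-2 45-18 16 0 1-2-36-39-7-12z"/><path data-sink="55 302" data-exterior="0" d="M17 196l0 185 28-12 29-4 5-3 5-20 9-69-26-29-22-11z"/><path data-sink="487 230" data-exterior="0" d="M470 192l-15 4-14 13-6 16-15 17 1 11 41 12 29 14 12-3 24 0 1-78-25 1z"/>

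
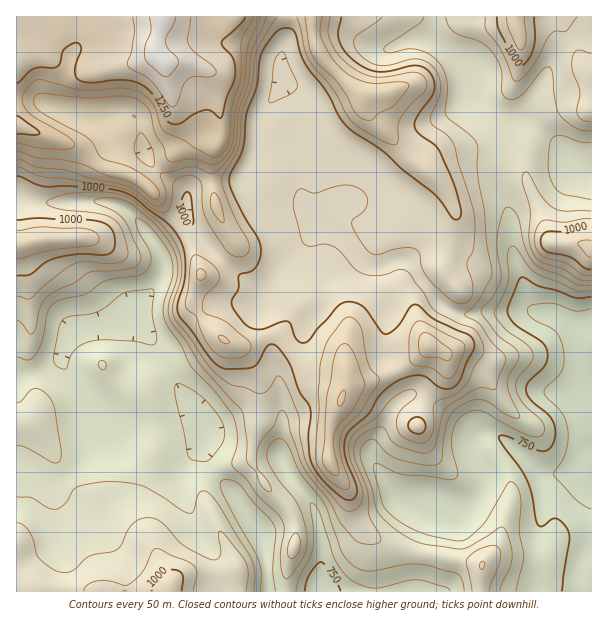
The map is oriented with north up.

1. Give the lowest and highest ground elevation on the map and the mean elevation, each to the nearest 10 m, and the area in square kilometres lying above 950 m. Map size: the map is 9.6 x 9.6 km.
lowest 680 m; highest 1370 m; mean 940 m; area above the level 40.9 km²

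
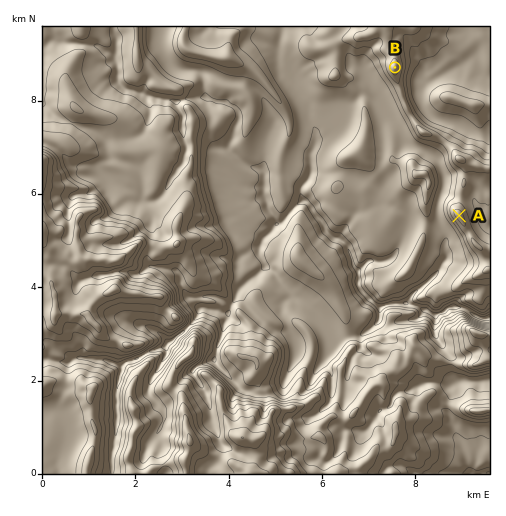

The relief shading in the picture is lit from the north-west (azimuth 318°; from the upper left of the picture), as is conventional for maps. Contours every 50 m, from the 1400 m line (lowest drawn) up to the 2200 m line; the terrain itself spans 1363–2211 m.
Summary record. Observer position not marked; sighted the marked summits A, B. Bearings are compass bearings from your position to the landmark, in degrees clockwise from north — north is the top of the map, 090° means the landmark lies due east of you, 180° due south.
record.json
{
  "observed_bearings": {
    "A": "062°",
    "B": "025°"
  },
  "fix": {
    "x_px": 282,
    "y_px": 310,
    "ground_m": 1580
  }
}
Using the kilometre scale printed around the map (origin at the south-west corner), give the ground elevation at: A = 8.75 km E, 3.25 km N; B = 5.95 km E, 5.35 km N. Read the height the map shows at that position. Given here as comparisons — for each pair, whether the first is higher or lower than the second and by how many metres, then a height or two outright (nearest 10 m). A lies higher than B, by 90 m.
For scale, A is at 1580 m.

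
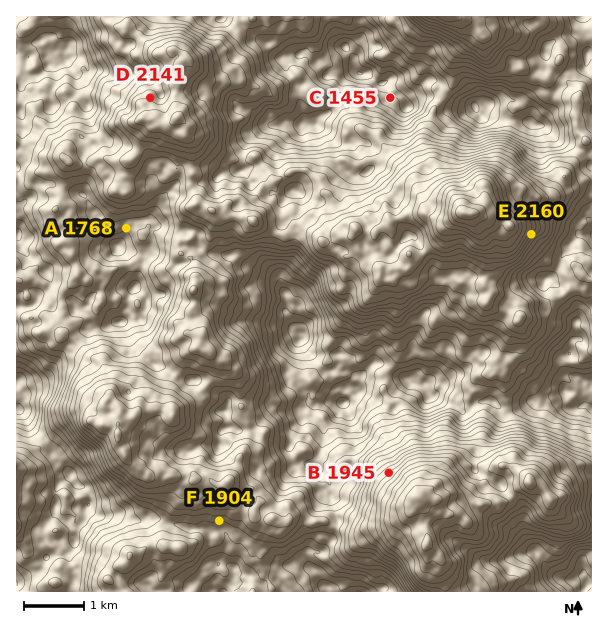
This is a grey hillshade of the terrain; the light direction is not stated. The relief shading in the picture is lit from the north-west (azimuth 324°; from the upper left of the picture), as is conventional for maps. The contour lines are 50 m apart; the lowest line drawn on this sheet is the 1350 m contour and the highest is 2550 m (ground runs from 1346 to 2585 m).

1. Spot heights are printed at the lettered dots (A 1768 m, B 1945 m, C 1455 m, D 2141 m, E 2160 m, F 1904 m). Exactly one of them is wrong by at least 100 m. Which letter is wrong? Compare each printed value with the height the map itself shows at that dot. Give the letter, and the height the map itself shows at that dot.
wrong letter B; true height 2145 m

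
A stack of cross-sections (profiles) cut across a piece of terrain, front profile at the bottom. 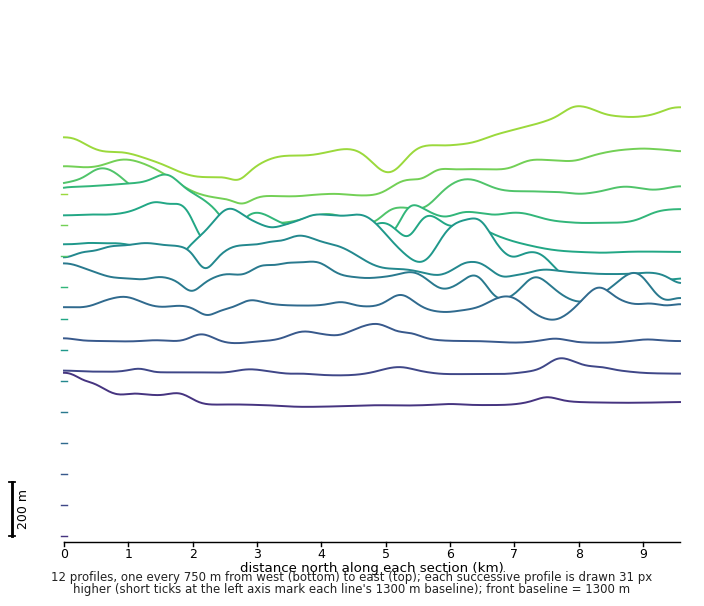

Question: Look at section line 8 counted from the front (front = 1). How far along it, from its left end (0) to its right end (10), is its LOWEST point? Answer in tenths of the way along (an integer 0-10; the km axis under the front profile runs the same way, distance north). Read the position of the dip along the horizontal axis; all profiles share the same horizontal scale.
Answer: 9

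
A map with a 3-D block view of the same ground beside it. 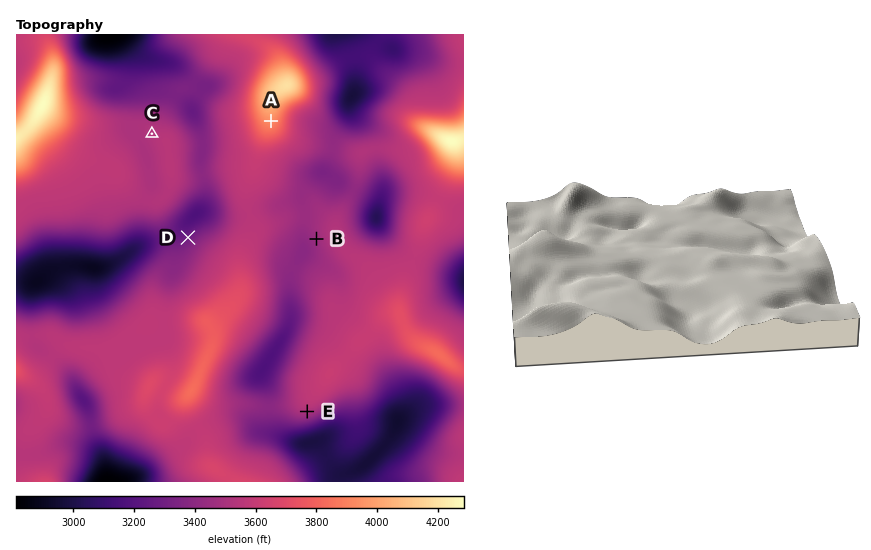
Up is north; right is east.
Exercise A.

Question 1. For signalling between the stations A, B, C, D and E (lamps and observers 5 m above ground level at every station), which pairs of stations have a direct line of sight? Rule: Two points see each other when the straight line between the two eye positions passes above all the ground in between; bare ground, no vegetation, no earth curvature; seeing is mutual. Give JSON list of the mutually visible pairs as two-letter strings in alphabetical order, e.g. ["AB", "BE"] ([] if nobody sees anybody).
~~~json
["AB", "AC", "AD"]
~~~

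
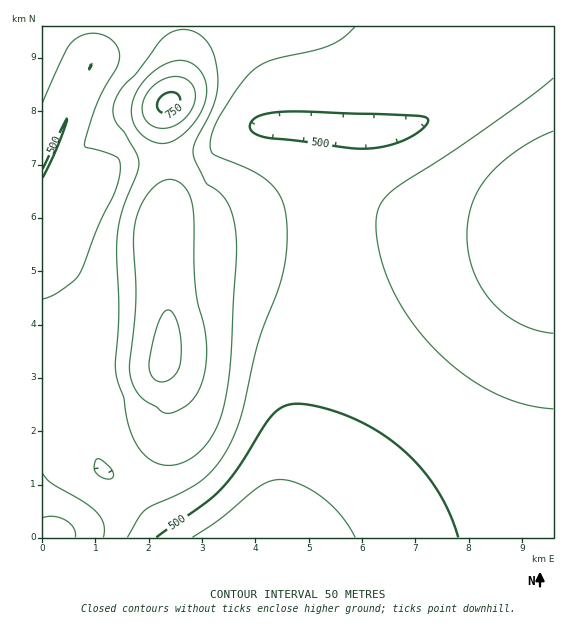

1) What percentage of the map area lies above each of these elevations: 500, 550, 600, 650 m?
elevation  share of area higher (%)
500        89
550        49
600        21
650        7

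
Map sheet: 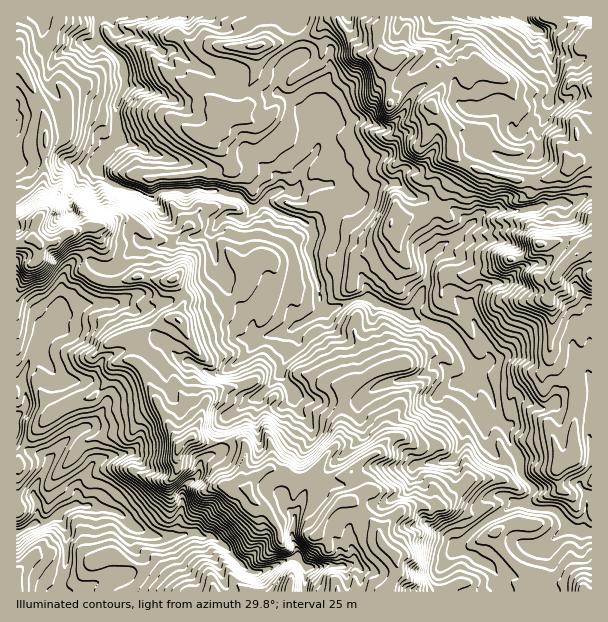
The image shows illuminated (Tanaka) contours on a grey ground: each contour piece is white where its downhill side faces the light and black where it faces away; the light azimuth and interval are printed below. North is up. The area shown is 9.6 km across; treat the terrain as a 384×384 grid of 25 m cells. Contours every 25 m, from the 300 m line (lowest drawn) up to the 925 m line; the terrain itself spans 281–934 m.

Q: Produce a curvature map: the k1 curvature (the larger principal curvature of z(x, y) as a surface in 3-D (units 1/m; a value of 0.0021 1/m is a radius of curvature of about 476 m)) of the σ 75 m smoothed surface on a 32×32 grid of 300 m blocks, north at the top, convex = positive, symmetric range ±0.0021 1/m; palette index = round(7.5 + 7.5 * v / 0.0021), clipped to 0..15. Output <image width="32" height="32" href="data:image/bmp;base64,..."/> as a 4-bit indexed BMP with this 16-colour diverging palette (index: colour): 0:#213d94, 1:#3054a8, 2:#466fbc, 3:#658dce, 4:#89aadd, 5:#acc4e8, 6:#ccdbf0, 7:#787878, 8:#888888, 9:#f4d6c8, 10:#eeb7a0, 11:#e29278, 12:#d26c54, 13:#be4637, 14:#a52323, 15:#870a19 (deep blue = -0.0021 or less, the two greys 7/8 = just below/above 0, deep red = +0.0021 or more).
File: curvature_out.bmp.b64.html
<image width="32" height="32" href="data:image/bmp;base64,Qk12AgAAAAAAAHYAAAAoAAAAIAAAACAAAAABAAQAAAAAAAACAAATCwAAEwsAABAAAAAAAAAAlD0hAKhUMAC8b0YAzo1lAN2qiQDoxKwA8NvMAHh4eACIiIgAyNb0AKC37gB4kuIAVGzSADdGvgAjI6UAGQqHAKeJiImqyuvPram8ubqIiZzZiqmpmLyLn2x4nqaYipiZvaubmXmIufrtmsynaql3qJqriniYd5v76YnJt3nMy4jqiYh4ypm8qJyan87KqZmbupiHefr+yXmJu8qqyXuc6MnYrf38m7y92suHmq7srMjYrHmH+4fJ176f2JmqeXq72oq7pt/t+8huuO3MmZmrmp6neKnp5Kuoi5eqmZiHnJqMvbeNmPmHt4mYnXeYiZqKm3infZq9/am6qYrJd4mrmamLrMmnuI2bqIrNuJh6u5e4qtuYi8mZh4mIirqJh32It4abup2IeIeYuaiomZl8iLd4qInMeYiYl8uYmrirnYe4d5h4rZiYmJnIm3yIzM6p7Izc/f1omJmJyZqru6jNyr+JiYmPmaqqiamMiYnv2evu/Ml7qJqZmomKu3eImP/N37//25yYipl5iNqpp6vIe3/fe6jr7bm8uXe7mpiJqHuM6HmtuZm7iIiHqaiJvNyobZd+7M27qZmYiMqavsqa2o2KiKiIqniJiIh76teLqLmMqoiJrKqJiIiLysu6poqrjIqZvMmJqrh3d/rNh5iou5uamJqJmImId4z7vXh6mKrIqrmKyoeKi5h52JqZvZnMuJmpjpiIinep3t2rq7iJqbmnfMrMzu7Klsq6qZuJqbyoy6msyaiIh63Lyoipqq7c"/>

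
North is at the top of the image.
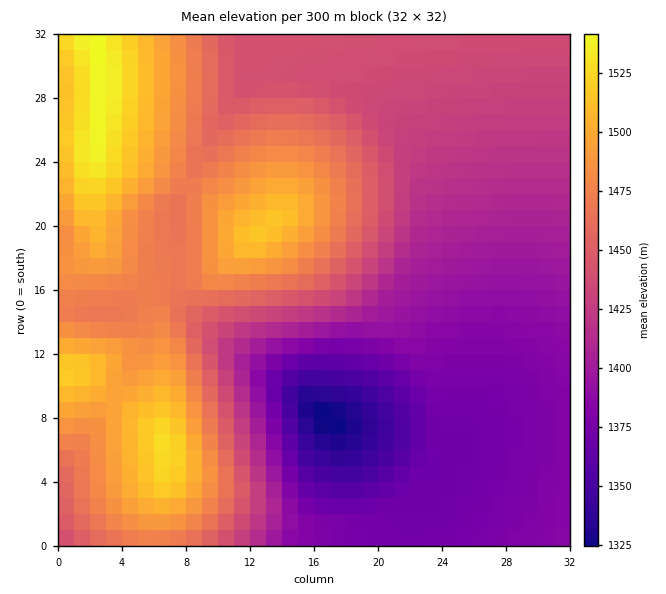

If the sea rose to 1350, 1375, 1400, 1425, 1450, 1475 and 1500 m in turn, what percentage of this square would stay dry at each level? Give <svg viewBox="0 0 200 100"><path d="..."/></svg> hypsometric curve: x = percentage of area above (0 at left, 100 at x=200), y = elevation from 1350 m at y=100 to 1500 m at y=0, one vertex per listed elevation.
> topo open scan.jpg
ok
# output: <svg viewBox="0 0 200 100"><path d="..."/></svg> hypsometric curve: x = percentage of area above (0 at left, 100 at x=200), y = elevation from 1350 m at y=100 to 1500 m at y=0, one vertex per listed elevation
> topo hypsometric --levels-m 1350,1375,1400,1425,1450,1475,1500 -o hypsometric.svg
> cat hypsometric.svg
<svg viewBox="0 0 200 100"><path d="M193 100l-21-17-32-16-23-17-34-17-28-16-30-17"/></svg>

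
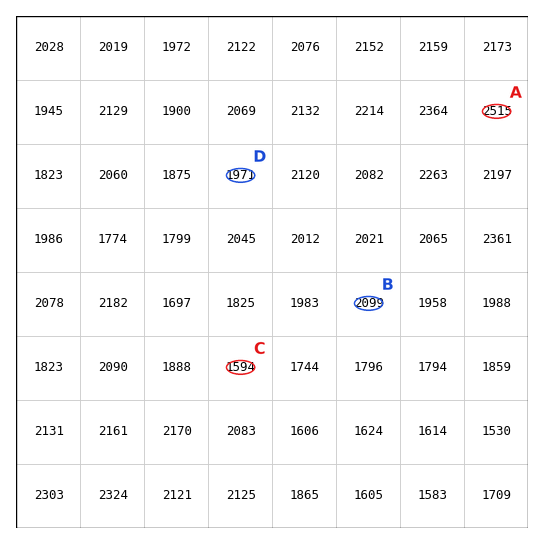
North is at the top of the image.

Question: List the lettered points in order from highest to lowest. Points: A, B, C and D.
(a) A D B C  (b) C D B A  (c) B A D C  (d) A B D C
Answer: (d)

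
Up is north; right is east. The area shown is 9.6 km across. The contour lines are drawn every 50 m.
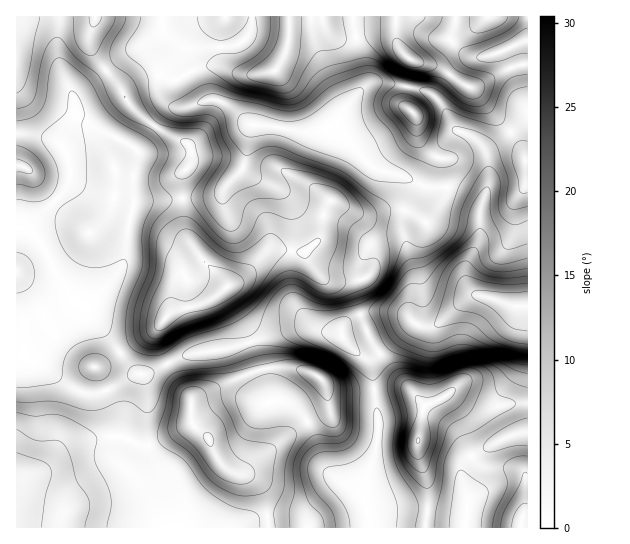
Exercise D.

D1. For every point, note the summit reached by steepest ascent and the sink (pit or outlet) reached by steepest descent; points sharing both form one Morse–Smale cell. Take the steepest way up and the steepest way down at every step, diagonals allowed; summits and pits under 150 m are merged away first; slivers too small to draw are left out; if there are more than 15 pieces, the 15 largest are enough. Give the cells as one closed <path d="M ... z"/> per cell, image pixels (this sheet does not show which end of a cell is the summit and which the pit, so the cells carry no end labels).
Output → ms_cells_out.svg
<path d="M162 16l-146 1 1 340 8 0-2-7 1-24 5-5 41-20 5 0 13 10 43 56 10 8 8-2 38-18 46-7 62-20 18 0 28 5 4 9 10 10 11 7 4 0 15-10 26-25 22 3 38-31 18 1 25 10 14-1-1-187-33 25-8 11-2-6-7-9-24-13-8-17-12-15-12-6-34-6-14 0-8 4-34 38-14 7-26-1-22-6-15 0-7-2-12-12-17-11-12 0-20 8-9 0-11-5-7-13 0-16 5-36z"/><path d="M75 301l-5 0-41 20-6 8 0 21 2 7-9 1 1 170 354-1-3-18-4-8 0-14 9-26 6-30-6-54-4-15-23-19-5-10-28-5-18 0-62 20-46 7-38 18-8 2-10-8-43-56z"/><path d="M527 16l-364 0 1 22-5 36 0 16 5 11 13 7 9 0 20-8 12 0 17 11 12 12 7 2 15 0 22 6 26 1 14-7 21-26 17-15 26 0 26 5 12 6 12 15 8 17 24 13 7 9 2 6 8-11 34-26 0-11-9-16-15-40 15-8 9-2z"/><path d="M483 296l-14 1-36 30-22-3-33 31-11 4 5 10 7 50-3 31-12 37 0 14 4 8 3 19 157-1 0-220-14 0z"/><path d="M527 41l-8 2-15 8 15 40 8 16z"/>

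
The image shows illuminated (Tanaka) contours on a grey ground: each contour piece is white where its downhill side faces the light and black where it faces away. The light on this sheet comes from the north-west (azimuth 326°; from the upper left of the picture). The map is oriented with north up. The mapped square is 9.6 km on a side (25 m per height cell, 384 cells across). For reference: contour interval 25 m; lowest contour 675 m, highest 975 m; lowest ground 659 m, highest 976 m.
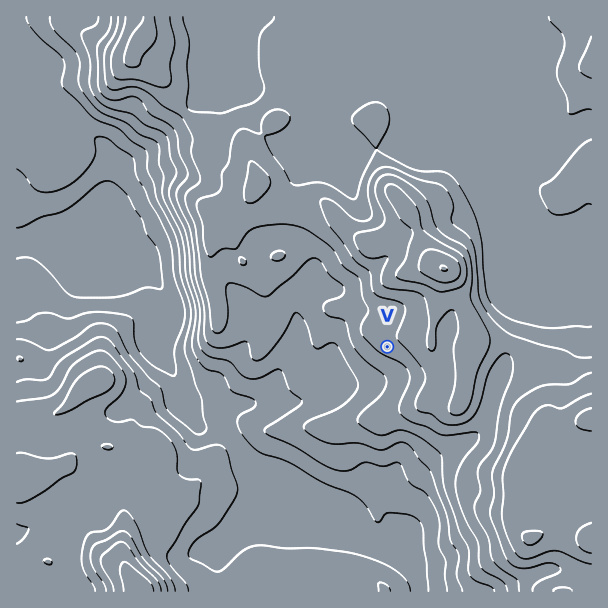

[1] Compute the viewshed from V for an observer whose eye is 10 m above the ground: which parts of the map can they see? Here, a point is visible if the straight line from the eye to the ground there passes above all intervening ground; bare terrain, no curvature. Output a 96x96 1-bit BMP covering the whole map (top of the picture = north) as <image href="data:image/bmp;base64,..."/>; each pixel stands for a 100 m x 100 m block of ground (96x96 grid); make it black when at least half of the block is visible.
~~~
<image width="96" height="96" href="data:image/bmp;base64,Qk2+BAAAAAAAAD4AAAAoAAAAYAAAAGAAAAABAAEAAAAAAIAEAAATCwAAEwsAAAIAAAAAAAAA////AAAAAAAAAAf////gHwAAAAAAAA/////AHgAAAAAAAB////+AeAAAAAAAAD////8P4AAAAACAAD//////gAAAAAD+AH/////+AAAAAAD+AH/////4AAAAQAD+Bv/////gAAAA4AD+B/7///+AAAAA8AD+D/7///4AAAAA/AD+CHz///gAAAAA+AB+GHz//8AAAAAB8AB+GHz//4AAAAAB4AB8OHj//wAAAAAB4AB+PHj//gAAAAAB4AB+Pnn//gAAAAAA4AB+P////AAAAAAA4AA/P////AAAAAAA4AAf/////AAAAAAA4AAf/8f/+AAAAAAA4AA//8H/+AAAAAAAYAD/8OH/8AAAAAAAMAD/4OH/8AAAAAAAAAD/8fH/4AAAAAAAAAD8f/n/4AAAAAAAAAD/f///wAAAAAAAAAAP////gGAAAAAAAAAH///8gf/+AAAAAAAH///4w////AAAAAAH///w/////wAAAAAA///g/////+GAAAAAf//A//////HAAAAAP/+Af/////nAAAAAH/8AB//////gAAAAD/4AA//////gAAAAB/wAAf/////gAAAAB/gAAf////xgAAAAB/AAAf////ggAAAAB+AAAf////gAAAAAB8AAAP/8//gAAACAB4AAeP/4f/gAAACAAAAAfH/4f/gAAAAAAAAAfn/4f/gAAAAAAAAAfn94P/gAAAAAAAAAfn94APgAAAAAAAAAfn84APgAAAAAAAAAfn44APwAAAAAAAAAfv44AfwAAAAAAAAAfP4QH/4AAAAAAAAAf/4AP/8AAAAAAAAAf/4AH//AAAAAAAAA//+AD//AAAAAAAAA//+Agf+AAAAAAAAA5/+PwD4AAAAAAAAAx///4AAAAAAAAAAAx///8AAAAAAAAAAAzw//8AAAAAAAAAAA/gf/8AAAAAAAAAAA/g//AAAAAAAAAAAAfx/+AAAAAAAAAAAAf//8AAAAAAAAAAAAP//4AAAAAAAAAAAAP//gAAAAAAAAAAAAD//gAAAAAAAAAAAAA//AAAAAAAAAAAAAA/AAAAAAAAAAAAAAAfAAAAAAAAAAAAAAAPAAAAAAAAAAAAAAAHAAAAAAAAAAAAAAADAAAAAAAAAAAAAAAAAAAAAAAAAAAAAAAAAAAAAAAAAAAAAAAAAAAAAAAAAAAAAAAAAAAAAAAAAAAAAAAAAAAAAAAAAAAAAAAAAAAAAAAAAAAAAAAAAAAAAAAAAAAAAAAAAAAAAAAAAAAAAAAAAAAAAAAAAAAAAAAAAAAAAAAAAAAAAAAAAAAAAAAAAAAAAAAAAAAAAAAAAAAAAAAAAAAAAAAAAAAAAAAAAAAAAAAAAAAAAAAAAAAAAAAAAAAAAAAAAAAAAAAAAAAAAAAAAAAAAAAAAAAAAAAAAAAAAAAAAAAAAAAAAAAAAAAAAAAAAAAAAAAAAAAAAAAAAAAAAAAAAAAAAAAAAAAAAAAAAAAAAAAAAAAAAAAAAAAAAAAAAAAAAAAAAAAAAAAAAAAAAAAAAAAAAAAAAAAAAAAAAAAAA="/>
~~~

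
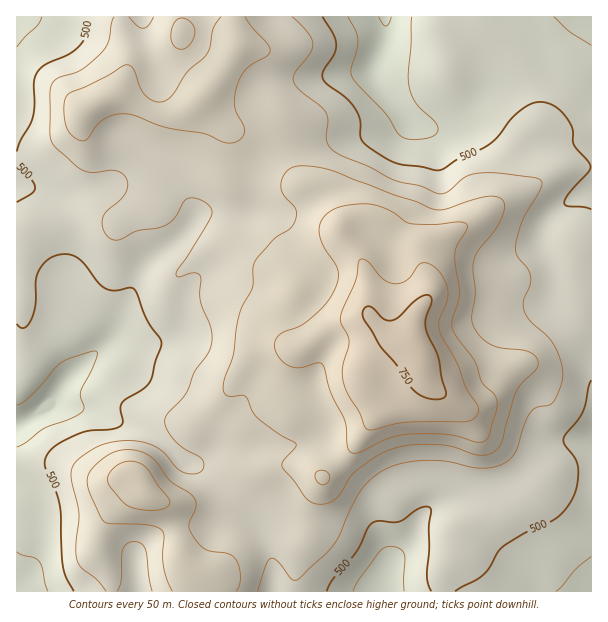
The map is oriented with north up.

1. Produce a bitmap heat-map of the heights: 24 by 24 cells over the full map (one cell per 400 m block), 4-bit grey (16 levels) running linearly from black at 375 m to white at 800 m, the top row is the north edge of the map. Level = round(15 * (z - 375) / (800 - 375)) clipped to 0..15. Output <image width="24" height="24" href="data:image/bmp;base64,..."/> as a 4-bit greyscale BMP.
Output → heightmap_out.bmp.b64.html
<image width="24" height="24" href="data:image/bmp;base64,Qk2WAQAAAAAAAHYAAAAoAAAAGAAAABgAAAABAAQAAAAAACABAAATCwAAEwsAABAAAAAAAAAAAAAAABEREQAiIiIAMzMzAERERABVVVUAZmZmAHd3dwCIiIgAmZmZAKqqqgC7u7sAzMzMAN3d3QDu7u4A////ACNWZomYZlQiNVRDMjRnZpmHZ2VCNVVEMzRod4h3Z3ZURVVUQzRomph3d4dVVVVVVER5qod3eJlmVVVVVEVomGZ3iJmHZndmVCRFZmd3iIm6map2VCIzRWd4iZrMzMuGZTIjRWeIiZvN3cqXZUMjRFZ4mqvd7bmYdUQzNFV4mqve7Kh3ZURERVZ4mavd7Jd2ZlRERWZ4mZrM3ad2ZlRFVWZ4iZrLu5d2VlVWZmZ3iJu6u6h1VlVWZmZ3eJqqmZl2VUVWZmZ3eJmYd3h2VFVmZnd3eIh2VWZmZVZ3d3eIh3ZUM0RVVEaIeIiIh3VDIzRFVEaJmImYd2UyM0REREZ4iIiYdlQiNERERDRWd4iJh2QhNEREMyNFZoiId1QhNERDMg=="/>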